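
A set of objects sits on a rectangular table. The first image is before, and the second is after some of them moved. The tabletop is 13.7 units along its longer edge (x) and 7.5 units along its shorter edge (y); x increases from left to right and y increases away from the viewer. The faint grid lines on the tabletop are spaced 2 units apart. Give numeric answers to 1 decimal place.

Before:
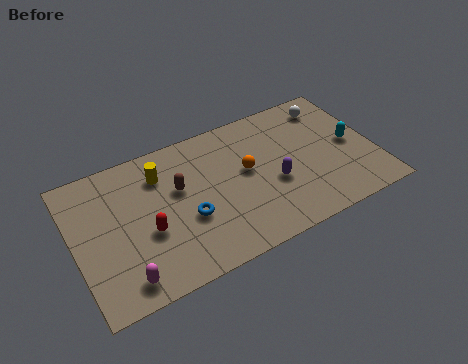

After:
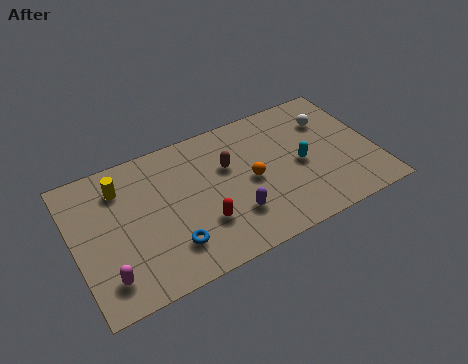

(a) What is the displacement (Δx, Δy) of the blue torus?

(-0.9, -1.1)

The blue torus started near (5.0, 2.9) and ended near (4.1, 1.8).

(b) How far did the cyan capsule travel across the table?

2.4

The cyan capsule moved from about (12.7, 3.7) to (10.3, 3.5), a distance of √(2.4² + 0.2²) ≈ 2.4.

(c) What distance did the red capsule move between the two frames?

2.5

From (3.2, 3.0) to (5.6, 2.3), the red capsule covered √(2.4² + 0.7²) ≈ 2.5 units.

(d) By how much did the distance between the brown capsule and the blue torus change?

+2.5

They were about 1.7 units apart before and 4.2 after — 2.5 units further apart.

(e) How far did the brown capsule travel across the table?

2.3

The brown capsule moved from about (4.8, 4.6) to (7.1, 4.8), a distance of √(2.3² + 0.2²) ≈ 2.3.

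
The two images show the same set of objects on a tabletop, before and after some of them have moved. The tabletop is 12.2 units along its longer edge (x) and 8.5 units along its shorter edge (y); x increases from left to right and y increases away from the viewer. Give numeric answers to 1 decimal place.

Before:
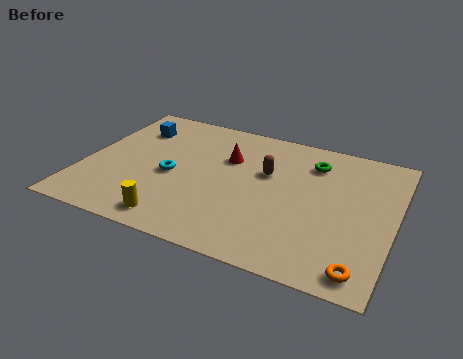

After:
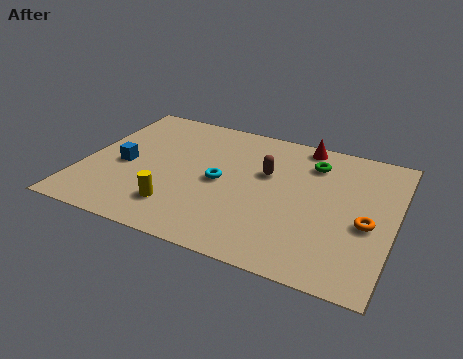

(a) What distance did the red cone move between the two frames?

3.4

From (5.5, 5.7) to (8.3, 7.7), the red cone covered √(2.8² + 2.0²) ≈ 3.4 units.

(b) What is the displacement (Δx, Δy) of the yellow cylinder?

(0.0, 0.8)

From the two frames, the yellow cylinder sits at roughly (4.0, 1.1) before and (4.0, 1.9) after.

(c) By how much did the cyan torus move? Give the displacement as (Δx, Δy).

(1.9, 0.3)

The cyan torus was at about (3.5, 3.8) and moved to about (5.4, 4.1).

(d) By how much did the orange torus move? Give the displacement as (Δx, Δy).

(0.0, 2.6)

From the two frames, the orange torus sits at roughly (11.2, 1.0) before and (11.2, 3.6) after.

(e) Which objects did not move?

the green torus and the brown capsule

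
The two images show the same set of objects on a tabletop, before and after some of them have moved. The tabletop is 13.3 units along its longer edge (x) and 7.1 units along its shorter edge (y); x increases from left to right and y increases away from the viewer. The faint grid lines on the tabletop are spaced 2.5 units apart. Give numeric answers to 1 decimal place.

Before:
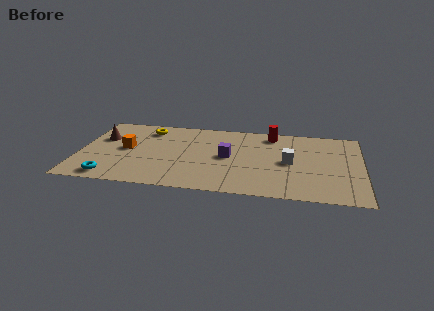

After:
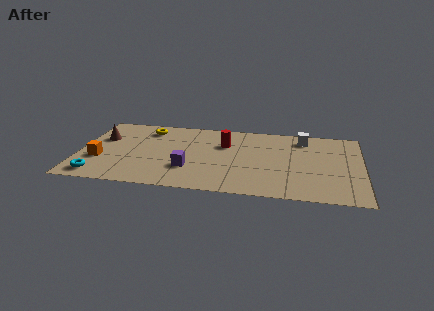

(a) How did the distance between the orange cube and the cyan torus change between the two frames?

-1.4

They were about 2.9 units apart before and 1.5 after — 1.4 units closer together.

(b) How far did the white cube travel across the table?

2.5

The white cube moved from about (9.9, 3.5) to (10.5, 5.9), a distance of √(0.6² + 2.4²) ≈ 2.5.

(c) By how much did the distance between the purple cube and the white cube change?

+3.6

They were about 2.9 units apart before and 6.5 after — 3.6 units further apart.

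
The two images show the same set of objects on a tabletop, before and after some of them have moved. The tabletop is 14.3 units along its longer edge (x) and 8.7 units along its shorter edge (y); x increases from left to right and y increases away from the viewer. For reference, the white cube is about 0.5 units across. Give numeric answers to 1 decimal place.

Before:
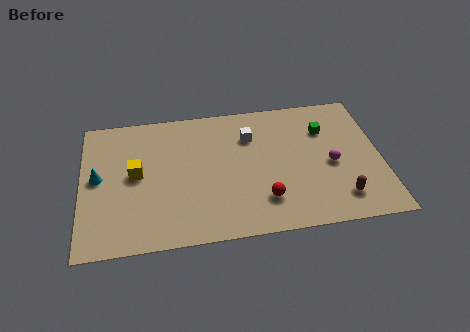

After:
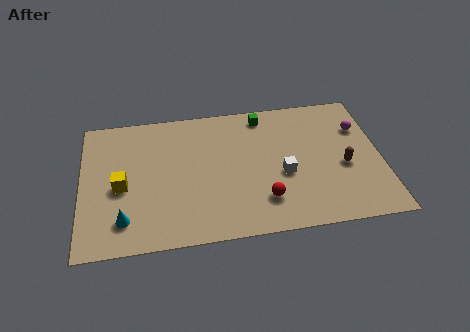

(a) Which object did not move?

the red sphere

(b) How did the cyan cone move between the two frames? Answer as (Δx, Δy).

(1.2, -2.8)

From the two frames, the cyan cone sits at roughly (0.8, 4.6) before and (2.0, 1.8) after.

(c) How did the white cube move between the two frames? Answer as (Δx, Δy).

(1.5, -2.7)

From the two frames, the white cube sits at roughly (8.1, 6.3) before and (9.6, 3.6) after.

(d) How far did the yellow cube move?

1.0

The yellow cube was near (2.6, 4.6) before and (1.9, 3.9) after, so it travelled √(0.7² + 0.7²) ≈ 1.0 units.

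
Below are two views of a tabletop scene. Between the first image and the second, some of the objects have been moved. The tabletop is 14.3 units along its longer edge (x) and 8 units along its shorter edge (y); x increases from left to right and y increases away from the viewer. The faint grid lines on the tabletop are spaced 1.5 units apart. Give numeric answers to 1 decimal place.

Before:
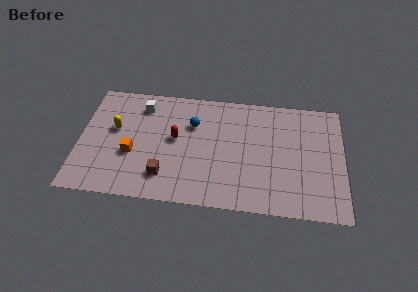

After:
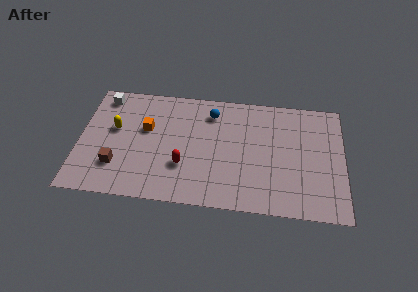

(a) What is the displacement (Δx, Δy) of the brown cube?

(-2.6, 0.4)

From the two frames, the brown cube sits at roughly (4.7, 1.8) before and (2.1, 2.2) after.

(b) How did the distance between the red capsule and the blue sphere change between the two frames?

+2.6

They were about 1.4 units apart before and 4.0 after — 2.6 units further apart.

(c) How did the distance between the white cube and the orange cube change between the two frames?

-0.3

They were about 3.4 units apart before and 3.1 after — 0.3 units closer together.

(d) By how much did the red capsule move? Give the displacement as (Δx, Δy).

(0.5, -1.8)

From the two frames, the red capsule sits at roughly (5.2, 4.4) before and (5.7, 2.6) after.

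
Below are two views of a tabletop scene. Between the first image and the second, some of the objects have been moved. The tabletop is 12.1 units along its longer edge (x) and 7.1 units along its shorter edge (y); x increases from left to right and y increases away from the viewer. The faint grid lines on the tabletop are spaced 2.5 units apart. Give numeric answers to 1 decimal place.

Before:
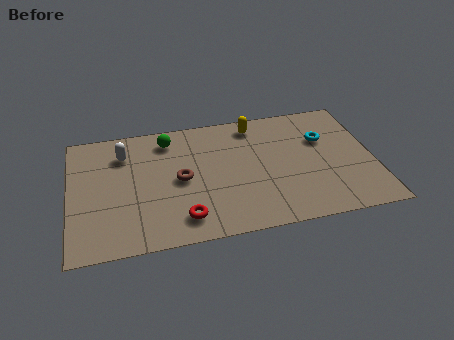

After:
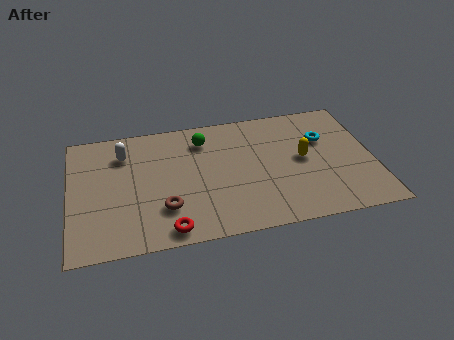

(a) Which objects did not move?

the white capsule and the cyan torus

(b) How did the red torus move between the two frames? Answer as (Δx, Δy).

(-0.6, -0.5)

From the two frames, the red torus sits at roughly (4.4, 1.3) before and (3.8, 0.8) after.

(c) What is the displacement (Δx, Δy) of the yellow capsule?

(1.8, -2.4)

From the two frames, the yellow capsule sits at roughly (7.5, 6.1) before and (9.3, 3.7) after.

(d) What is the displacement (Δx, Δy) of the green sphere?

(1.4, -0.3)

The green sphere was at about (4.0, 5.9) and moved to about (5.4, 5.6).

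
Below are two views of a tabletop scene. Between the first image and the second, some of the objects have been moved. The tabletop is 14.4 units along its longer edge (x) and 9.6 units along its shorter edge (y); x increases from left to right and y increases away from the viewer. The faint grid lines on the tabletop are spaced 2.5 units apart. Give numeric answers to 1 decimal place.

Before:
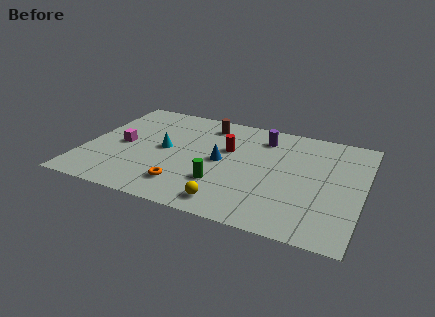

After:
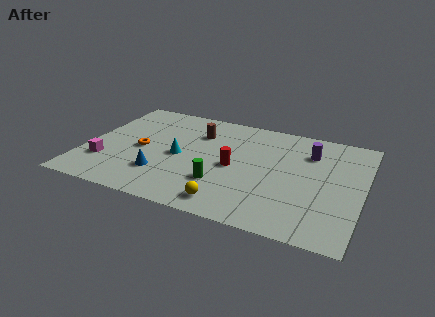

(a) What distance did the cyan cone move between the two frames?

0.9

From (4.1, 4.9) to (4.9, 4.5), the cyan cone covered √(0.8² + 0.4²) ≈ 0.9 units.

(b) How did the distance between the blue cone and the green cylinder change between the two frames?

+1.1

Before: roughly 2.0 units apart; after: 3.1. That's 1.1 units further apart.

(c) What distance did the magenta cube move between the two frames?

2.0

The magenta cube was near (1.9, 4.6) before and (1.2, 2.7) after, so it travelled √(0.7² + 1.9²) ≈ 2.0 units.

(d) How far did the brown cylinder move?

1.1

The brown cylinder was near (6.0, 8.0) before and (5.6, 7.0) after, so it travelled √(0.4² + 1.0²) ≈ 1.1 units.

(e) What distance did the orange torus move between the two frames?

3.6

From (5.5, 2.0) to (2.9, 4.5), the orange torus covered √(2.6² + 2.5²) ≈ 3.6 units.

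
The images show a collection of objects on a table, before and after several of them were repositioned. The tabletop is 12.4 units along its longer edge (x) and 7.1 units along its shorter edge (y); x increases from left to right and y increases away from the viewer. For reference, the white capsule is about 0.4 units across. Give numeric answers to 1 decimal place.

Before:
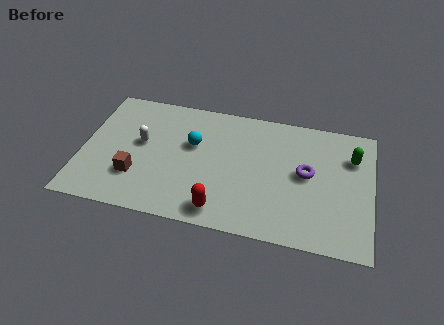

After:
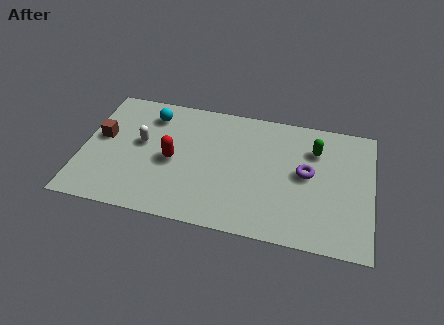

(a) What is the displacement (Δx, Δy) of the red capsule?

(-2.2, 2.3)

From the two frames, the red capsule sits at roughly (6.1, 1.0) before and (3.9, 3.3) after.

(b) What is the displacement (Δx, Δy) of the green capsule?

(-1.6, 0.1)

From the two frames, the green capsule sits at roughly (11.5, 5.1) before and (9.9, 5.2) after.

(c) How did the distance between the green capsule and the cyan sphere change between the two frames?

+0.3

The distance was about 6.8 in the first image and 7.1 in the second, so they moved 0.3 units further apart.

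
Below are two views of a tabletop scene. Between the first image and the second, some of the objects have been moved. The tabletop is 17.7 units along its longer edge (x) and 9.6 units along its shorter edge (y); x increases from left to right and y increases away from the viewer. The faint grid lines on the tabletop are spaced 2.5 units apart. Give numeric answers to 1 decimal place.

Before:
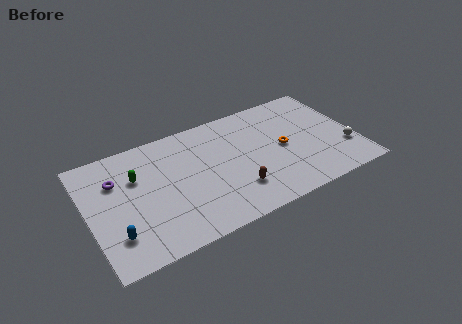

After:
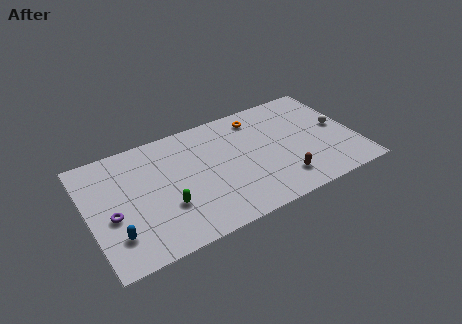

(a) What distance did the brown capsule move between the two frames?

3.0

The brown capsule was near (9.4, 2.5) before and (12.4, 2.0) after, so it travelled √(3.0² + 0.5²) ≈ 3.0 units.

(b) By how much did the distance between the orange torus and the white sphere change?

+1.5

They were about 4.4 units apart before and 5.9 after — 1.5 units further apart.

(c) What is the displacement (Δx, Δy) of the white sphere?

(-0.2, 2.1)

From the two frames, the white sphere sits at roughly (16.9, 2.9) before and (16.7, 5.0) after.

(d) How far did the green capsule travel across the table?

3.6

The green capsule was near (3.3, 6.4) before and (4.9, 3.2) after, so it travelled √(1.6² + 3.2²) ≈ 3.6 units.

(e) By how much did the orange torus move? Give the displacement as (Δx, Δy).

(-1.3, 3.3)

The orange torus was at about (12.9, 4.7) and moved to about (11.6, 8.0).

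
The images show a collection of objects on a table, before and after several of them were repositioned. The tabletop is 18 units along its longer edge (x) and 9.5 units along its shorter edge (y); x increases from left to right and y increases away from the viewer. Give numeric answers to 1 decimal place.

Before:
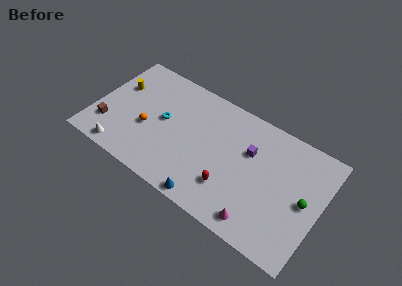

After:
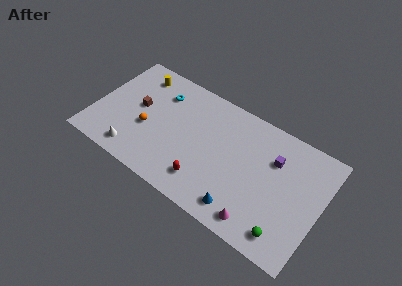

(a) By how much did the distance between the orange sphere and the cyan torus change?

+1.7

They were about 1.7 units apart before and 3.4 after — 1.7 units further apart.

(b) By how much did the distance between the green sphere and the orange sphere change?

-0.8

They were about 12.5 units apart before and 11.7 after — 0.8 units closer together.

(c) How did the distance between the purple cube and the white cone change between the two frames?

+0.8

The distance was about 10.8 in the first image and 11.6 in the second, so they moved 0.8 units further apart.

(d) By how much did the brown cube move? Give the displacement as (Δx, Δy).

(2.0, 2.7)

The brown cube started near (1.3, 2.5) and ended near (3.3, 5.2).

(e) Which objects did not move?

the magenta cone and the orange sphere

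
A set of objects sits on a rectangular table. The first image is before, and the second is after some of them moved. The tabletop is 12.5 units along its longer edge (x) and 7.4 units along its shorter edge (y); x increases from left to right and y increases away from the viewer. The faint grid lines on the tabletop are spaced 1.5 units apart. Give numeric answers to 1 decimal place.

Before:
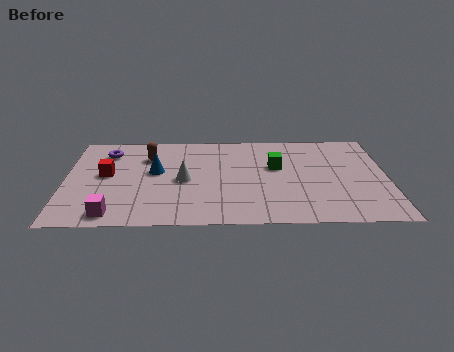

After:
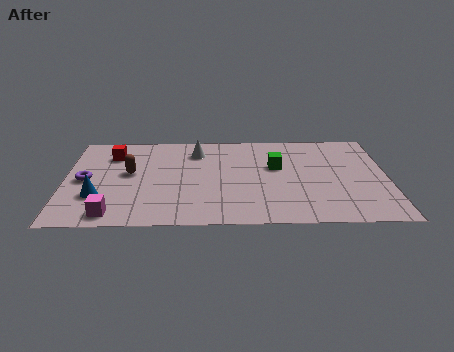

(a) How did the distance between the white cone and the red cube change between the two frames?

+0.3

Before: roughly 3.0 units apart; after: 3.3. That's 0.3 units further apart.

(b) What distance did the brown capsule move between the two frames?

1.5

The brown capsule moved from about (3.2, 5.4) to (2.5, 4.1), a distance of √(0.7² + 1.3²) ≈ 1.5.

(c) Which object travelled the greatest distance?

the blue cone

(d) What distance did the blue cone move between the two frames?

2.9

From (3.5, 4.2) to (1.3, 2.3), the blue cone covered √(2.2² + 1.9²) ≈ 2.9 units.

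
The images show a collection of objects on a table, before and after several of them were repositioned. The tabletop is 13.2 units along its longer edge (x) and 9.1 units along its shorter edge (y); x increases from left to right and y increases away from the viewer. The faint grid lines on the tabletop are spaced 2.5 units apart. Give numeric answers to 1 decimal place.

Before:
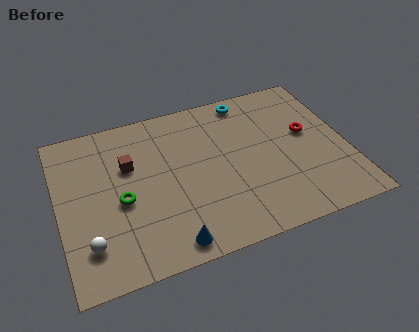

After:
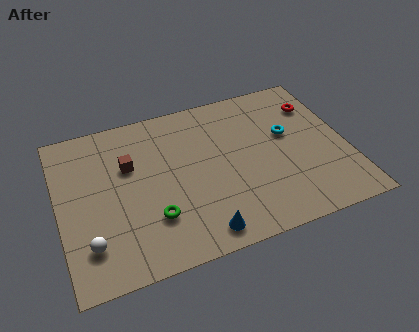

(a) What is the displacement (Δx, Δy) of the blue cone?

(1.4, 0.1)

The blue cone was at about (4.7, 1.0) and moved to about (6.1, 1.1).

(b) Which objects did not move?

the white sphere and the brown cube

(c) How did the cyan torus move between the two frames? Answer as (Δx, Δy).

(1.6, -2.7)

The cyan torus was at about (9.0, 8.1) and moved to about (10.6, 5.4).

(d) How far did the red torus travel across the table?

1.7

The red torus was near (11.5, 5.2) before and (12.1, 6.8) after, so it travelled √(0.6² + 1.6²) ≈ 1.7 units.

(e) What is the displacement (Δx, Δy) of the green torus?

(1.3, -1.4)

The green torus started near (2.8, 4.0) and ended near (4.1, 2.6).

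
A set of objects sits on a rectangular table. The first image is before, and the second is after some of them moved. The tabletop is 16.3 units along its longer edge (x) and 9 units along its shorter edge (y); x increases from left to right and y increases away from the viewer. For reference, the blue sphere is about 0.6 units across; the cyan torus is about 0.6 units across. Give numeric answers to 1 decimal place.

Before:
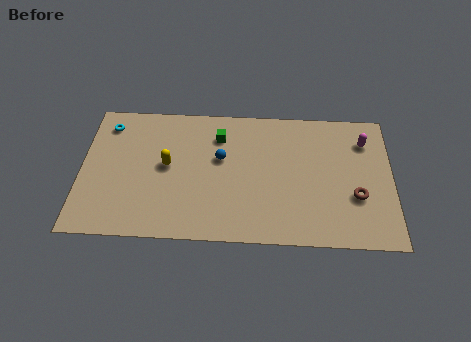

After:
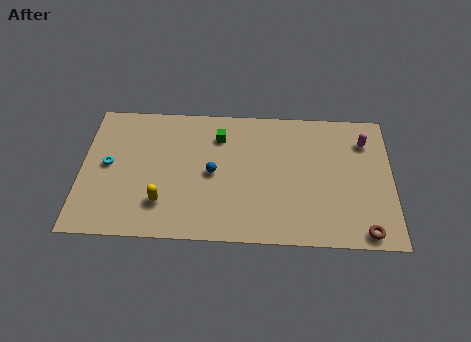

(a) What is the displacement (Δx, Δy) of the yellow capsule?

(-0.2, -2.5)

The yellow capsule was at about (4.5, 4.8) and moved to about (4.3, 2.3).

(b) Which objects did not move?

the magenta capsule and the green cube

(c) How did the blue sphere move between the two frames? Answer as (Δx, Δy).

(-0.4, -1.0)

From the two frames, the blue sphere sits at roughly (7.3, 5.4) before and (6.9, 4.4) after.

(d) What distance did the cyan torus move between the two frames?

2.7

From (1.3, 7.4) to (1.4, 4.7), the cyan torus covered √(0.1² + 2.7²) ≈ 2.7 units.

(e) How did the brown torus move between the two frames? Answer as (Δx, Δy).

(0.4, -2.3)

From the two frames, the brown torus sits at roughly (14.4, 3.2) before and (14.8, 0.9) after.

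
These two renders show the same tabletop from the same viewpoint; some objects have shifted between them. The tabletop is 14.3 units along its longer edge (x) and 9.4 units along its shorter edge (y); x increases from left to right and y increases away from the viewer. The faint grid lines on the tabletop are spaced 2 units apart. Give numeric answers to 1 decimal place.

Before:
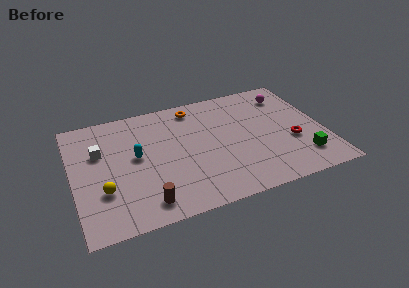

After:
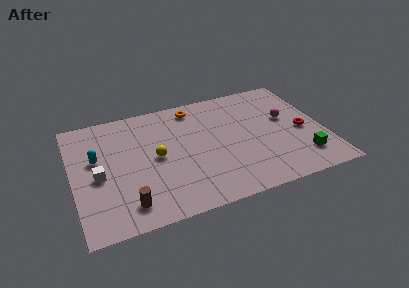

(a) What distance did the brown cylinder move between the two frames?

1.0

The brown cylinder moved from about (3.8, 1.4) to (2.8, 1.6), a distance of √(1.0² + 0.2²) ≈ 1.0.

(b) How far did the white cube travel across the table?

1.9

The white cube moved from about (1.6, 6.1) to (1.4, 4.2), a distance of √(0.2² + 1.9²) ≈ 1.9.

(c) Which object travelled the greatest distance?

the yellow sphere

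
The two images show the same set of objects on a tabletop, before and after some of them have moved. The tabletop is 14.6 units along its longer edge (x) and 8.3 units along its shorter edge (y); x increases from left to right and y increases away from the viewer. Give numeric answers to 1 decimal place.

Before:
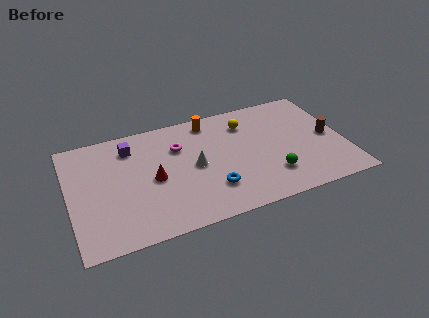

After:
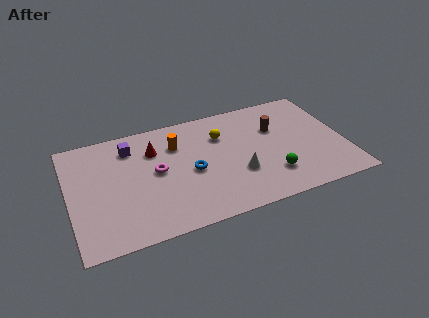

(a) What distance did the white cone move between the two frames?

2.6

The white cone was near (6.6, 4.1) before and (8.8, 2.8) after, so it travelled √(2.2² + 1.3²) ≈ 2.6 units.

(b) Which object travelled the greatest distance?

the brown cylinder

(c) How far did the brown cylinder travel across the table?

3.1

The brown cylinder moved from about (13.8, 4.0) to (11.1, 5.5), a distance of √(2.7² + 1.5²) ≈ 3.1.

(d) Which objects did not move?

the green sphere and the purple cube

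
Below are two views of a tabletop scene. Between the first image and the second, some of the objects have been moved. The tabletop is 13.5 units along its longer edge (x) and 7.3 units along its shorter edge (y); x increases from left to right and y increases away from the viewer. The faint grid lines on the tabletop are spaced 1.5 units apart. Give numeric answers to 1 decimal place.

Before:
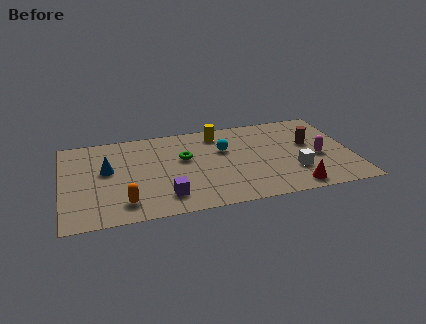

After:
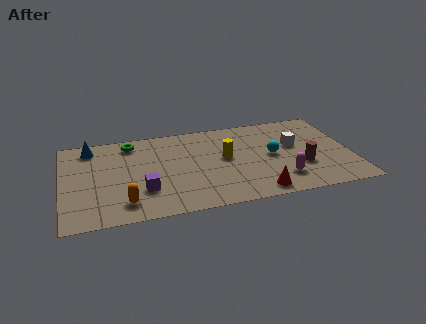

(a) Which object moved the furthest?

the green torus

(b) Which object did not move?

the orange capsule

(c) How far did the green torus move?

3.0

From (5.7, 4.4) to (3.3, 6.2), the green torus covered √(2.4² + 1.8²) ≈ 3.0 units.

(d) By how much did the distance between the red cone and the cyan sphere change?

-1.9

Before: roughly 4.8 units apart; after: 2.9. That's 1.9 units closer together.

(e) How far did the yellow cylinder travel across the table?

2.1

The yellow cylinder was near (7.4, 6.1) before and (7.6, 4.0) after, so it travelled √(0.2² + 2.1²) ≈ 2.1 units.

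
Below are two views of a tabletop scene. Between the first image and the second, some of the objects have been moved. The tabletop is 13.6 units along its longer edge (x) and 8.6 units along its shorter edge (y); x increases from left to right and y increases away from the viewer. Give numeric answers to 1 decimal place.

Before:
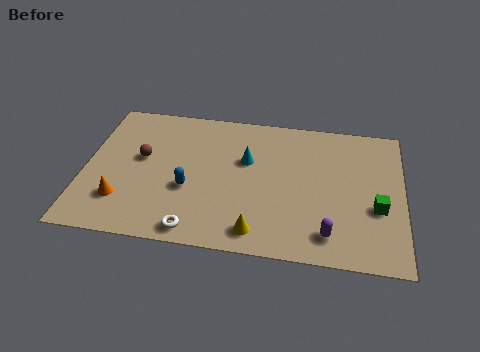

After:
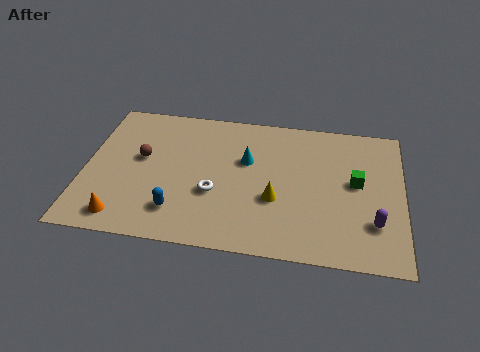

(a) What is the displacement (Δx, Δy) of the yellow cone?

(0.7, 2.0)

The yellow cone started near (7.5, 1.2) and ended near (8.2, 3.2).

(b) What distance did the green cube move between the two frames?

1.7

From (12.5, 3.3) to (11.6, 4.7), the green cube covered √(0.9² + 1.4²) ≈ 1.7 units.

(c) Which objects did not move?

the cyan cone and the brown sphere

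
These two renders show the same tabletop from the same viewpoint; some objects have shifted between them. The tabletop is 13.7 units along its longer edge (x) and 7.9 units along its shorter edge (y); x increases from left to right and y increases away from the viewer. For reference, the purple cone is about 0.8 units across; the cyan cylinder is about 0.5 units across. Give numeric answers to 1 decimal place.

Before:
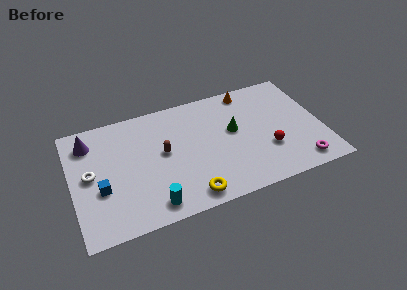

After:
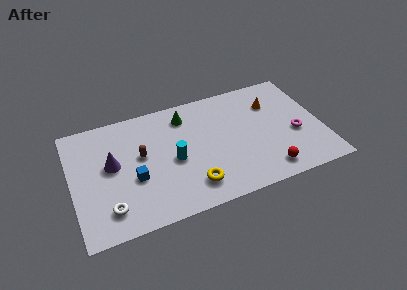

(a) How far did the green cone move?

3.1

The green cone was near (8.9, 4.5) before and (6.4, 6.4) after, so it travelled √(2.5² + 1.9²) ≈ 3.1 units.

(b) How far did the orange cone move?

1.8

The orange cone moved from about (10.0, 7.0) to (11.2, 5.7), a distance of √(1.2² + 1.3²) ≈ 1.8.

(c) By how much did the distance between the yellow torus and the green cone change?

+0.3

They were about 4.5 units apart before and 4.8 after — 0.3 units further apart.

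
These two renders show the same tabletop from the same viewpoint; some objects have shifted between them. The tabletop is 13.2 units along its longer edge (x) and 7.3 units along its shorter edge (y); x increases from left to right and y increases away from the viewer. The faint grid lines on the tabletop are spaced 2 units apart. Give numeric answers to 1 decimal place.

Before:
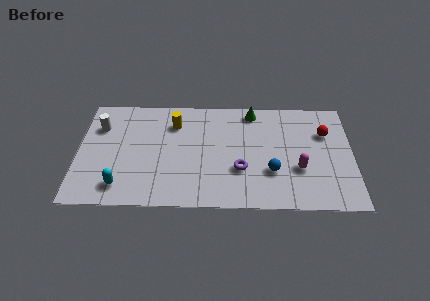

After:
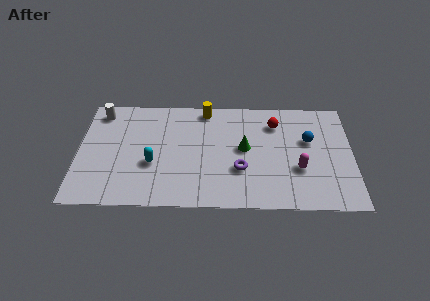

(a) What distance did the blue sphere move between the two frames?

2.8

From (9.3, 2.4) to (11.1, 4.5), the blue sphere covered √(1.8² + 2.1²) ≈ 2.8 units.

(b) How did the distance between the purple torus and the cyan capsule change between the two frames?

-1.6

The distance was about 5.8 in the first image and 4.2 in the second, so they moved 1.6 units closer together.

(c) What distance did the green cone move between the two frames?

2.5

The green cone moved from about (8.4, 6.4) to (8.0, 3.9), a distance of √(0.4² + 2.5²) ≈ 2.5.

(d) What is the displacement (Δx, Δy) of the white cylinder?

(0.0, 1.0)

The white cylinder was at about (1.0, 5.2) and moved to about (1.0, 6.2).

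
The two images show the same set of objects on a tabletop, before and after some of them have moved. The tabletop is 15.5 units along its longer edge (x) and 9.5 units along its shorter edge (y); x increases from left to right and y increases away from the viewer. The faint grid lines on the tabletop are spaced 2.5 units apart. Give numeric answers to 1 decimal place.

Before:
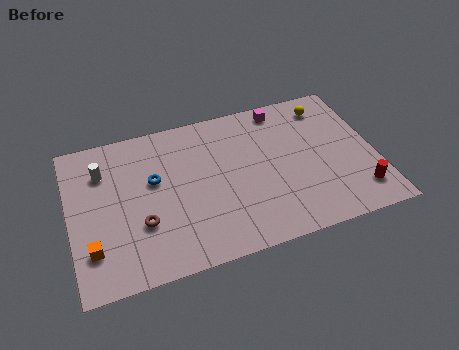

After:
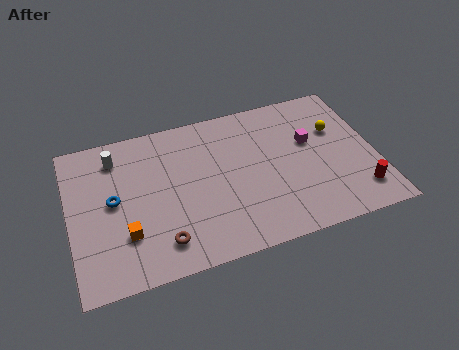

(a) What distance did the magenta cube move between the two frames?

2.9

The magenta cube was near (11.1, 8.4) before and (12.3, 5.8) after, so it travelled √(1.2² + 2.6²) ≈ 2.9 units.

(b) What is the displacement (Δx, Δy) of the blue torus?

(-2.1, -0.7)

From the two frames, the blue torus sits at roughly (4.3, 5.7) before and (2.2, 5.0) after.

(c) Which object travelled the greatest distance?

the magenta cube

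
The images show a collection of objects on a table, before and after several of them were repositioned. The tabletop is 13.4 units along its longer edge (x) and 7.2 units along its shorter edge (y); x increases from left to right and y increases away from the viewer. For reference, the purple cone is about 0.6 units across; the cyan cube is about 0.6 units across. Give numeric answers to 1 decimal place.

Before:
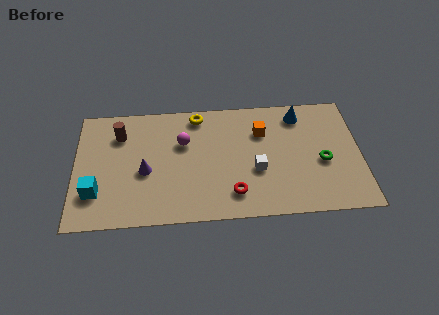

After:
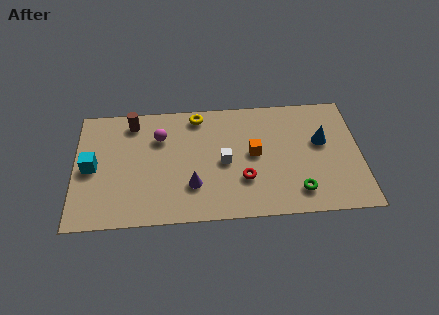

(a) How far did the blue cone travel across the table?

2.0

The blue cone was near (10.6, 6.0) before and (11.6, 4.3) after, so it travelled √(1.0² + 1.7²) ≈ 2.0 units.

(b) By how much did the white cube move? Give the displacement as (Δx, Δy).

(-1.5, 0.6)

From the two frames, the white cube sits at roughly (8.5, 2.8) before and (7.0, 3.4) after.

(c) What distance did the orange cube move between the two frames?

1.4

From (8.8, 5.1) to (8.4, 3.8), the orange cube covered √(0.4² + 1.3²) ≈ 1.4 units.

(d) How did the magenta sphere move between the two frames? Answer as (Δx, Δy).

(-1.1, 0.4)

From the two frames, the magenta sphere sits at roughly (5.1, 4.7) before and (4.0, 5.1) after.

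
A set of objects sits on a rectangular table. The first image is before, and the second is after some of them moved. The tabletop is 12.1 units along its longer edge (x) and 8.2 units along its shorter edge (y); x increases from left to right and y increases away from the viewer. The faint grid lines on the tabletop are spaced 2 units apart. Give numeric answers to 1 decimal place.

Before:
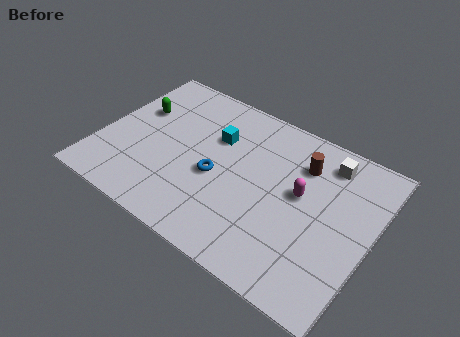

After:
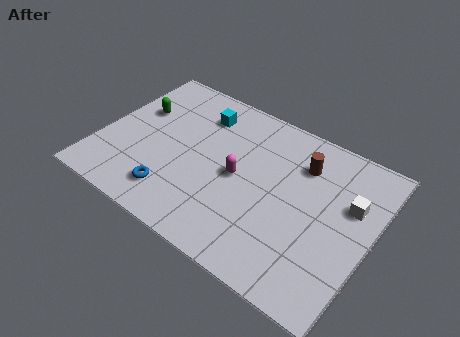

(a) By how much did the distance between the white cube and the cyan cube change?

+2.1

The distance was about 5.0 in the first image and 7.1 in the second, so they moved 2.1 units further apart.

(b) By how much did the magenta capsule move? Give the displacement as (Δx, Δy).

(-2.7, -0.6)

From the two frames, the magenta capsule sits at roughly (8.9, 4.6) before and (6.2, 4.0) after.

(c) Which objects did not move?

the brown cylinder and the green capsule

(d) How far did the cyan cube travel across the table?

1.3

The cyan cube moved from about (4.9, 5.5) to (4.0, 6.4), a distance of √(0.9² + 0.9²) ≈ 1.3.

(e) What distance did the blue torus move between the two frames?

2.5

From (5.3, 3.5) to (3.7, 1.6), the blue torus covered √(1.6² + 1.9²) ≈ 2.5 units.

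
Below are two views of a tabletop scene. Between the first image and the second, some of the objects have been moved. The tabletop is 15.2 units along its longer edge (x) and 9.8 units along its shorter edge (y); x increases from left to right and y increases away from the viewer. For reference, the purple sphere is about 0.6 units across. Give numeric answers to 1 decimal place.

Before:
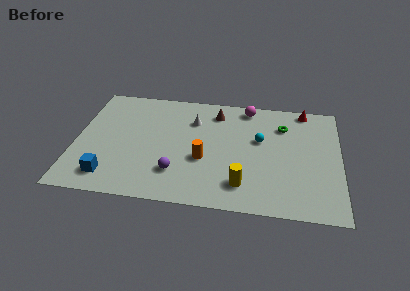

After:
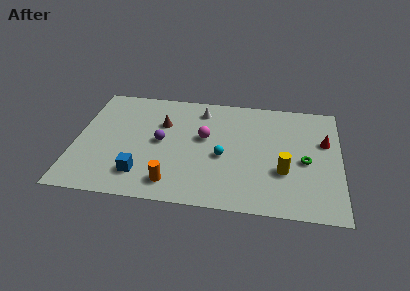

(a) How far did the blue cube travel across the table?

1.8

The blue cube moved from about (2.1, 1.7) to (3.9, 2.1), a distance of √(1.8² + 0.4²) ≈ 1.8.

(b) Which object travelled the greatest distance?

the magenta sphere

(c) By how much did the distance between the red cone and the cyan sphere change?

+2.2

Before: roughly 3.9 units apart; after: 6.1. That's 2.2 units further apart.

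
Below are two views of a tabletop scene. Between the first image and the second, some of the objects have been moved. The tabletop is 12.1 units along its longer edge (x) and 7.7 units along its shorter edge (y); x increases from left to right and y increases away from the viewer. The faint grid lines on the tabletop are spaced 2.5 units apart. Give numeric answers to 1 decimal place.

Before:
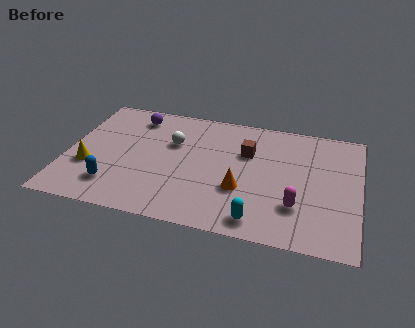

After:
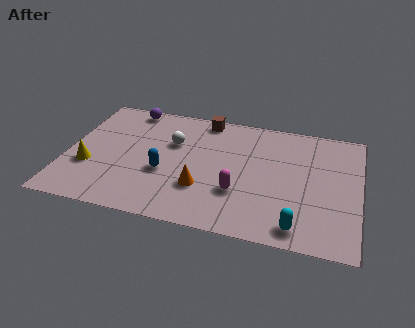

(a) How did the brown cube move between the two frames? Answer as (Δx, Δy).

(-1.9, 1.8)

The brown cube started near (7.4, 5.1) and ended near (5.5, 6.9).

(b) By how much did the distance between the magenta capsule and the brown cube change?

+1.1

They were about 3.6 units apart before and 4.7 after — 1.1 units further apart.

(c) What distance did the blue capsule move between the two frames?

2.4

The blue capsule was near (2.1, 1.7) before and (4.1, 3.0) after, so it travelled √(2.0² + 1.3²) ≈ 2.4 units.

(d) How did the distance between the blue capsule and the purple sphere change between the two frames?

-0.4

Before: roughly 4.7 units apart; after: 4.3. That's 0.4 units closer together.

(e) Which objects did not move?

the yellow cone and the white sphere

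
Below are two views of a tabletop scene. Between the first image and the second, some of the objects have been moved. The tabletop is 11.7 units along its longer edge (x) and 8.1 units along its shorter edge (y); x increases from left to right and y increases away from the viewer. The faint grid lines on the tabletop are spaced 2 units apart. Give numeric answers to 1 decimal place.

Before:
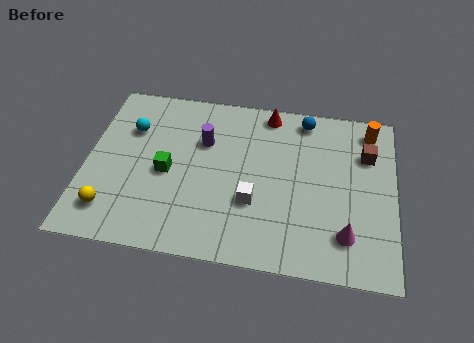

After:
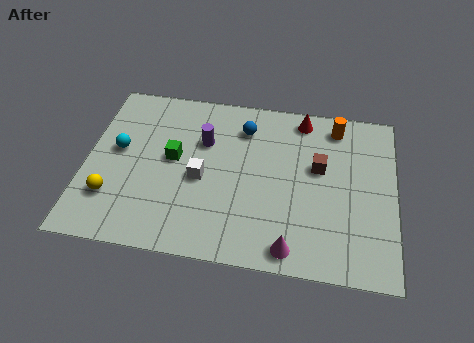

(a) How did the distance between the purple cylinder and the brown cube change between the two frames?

-1.8

The distance was about 6.2 in the first image and 4.4 in the second, so they moved 1.8 units closer together.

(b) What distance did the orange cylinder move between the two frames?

1.3

From (10.7, 6.9) to (9.4, 6.9), the orange cylinder covered √(1.3² + 0.0²) ≈ 1.3 units.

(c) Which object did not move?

the purple cylinder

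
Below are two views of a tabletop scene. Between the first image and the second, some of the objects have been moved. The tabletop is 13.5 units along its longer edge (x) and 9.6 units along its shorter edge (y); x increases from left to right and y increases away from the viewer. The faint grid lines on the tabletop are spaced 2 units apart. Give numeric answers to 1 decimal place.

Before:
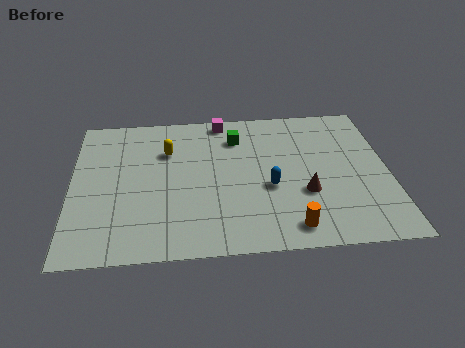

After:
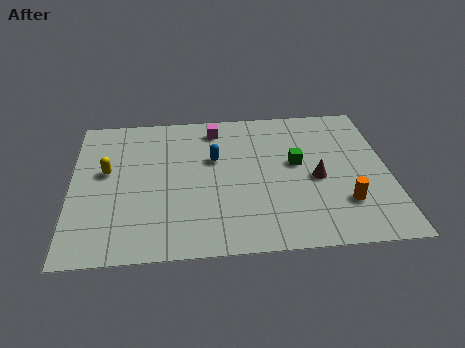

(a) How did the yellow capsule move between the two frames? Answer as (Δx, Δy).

(-2.6, -1.2)

The yellow capsule started near (4.1, 6.7) and ended near (1.5, 5.5).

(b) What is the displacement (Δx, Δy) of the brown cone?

(0.5, 0.9)

The brown cone was at about (9.9, 3.4) and moved to about (10.4, 4.3).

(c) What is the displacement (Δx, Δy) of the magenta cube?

(-0.3, -0.6)

From the two frames, the magenta cube sits at roughly (6.5, 8.7) before and (6.2, 8.1) after.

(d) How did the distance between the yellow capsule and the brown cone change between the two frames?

+2.3

They were about 6.7 units apart before and 9.0 after — 2.3 units further apart.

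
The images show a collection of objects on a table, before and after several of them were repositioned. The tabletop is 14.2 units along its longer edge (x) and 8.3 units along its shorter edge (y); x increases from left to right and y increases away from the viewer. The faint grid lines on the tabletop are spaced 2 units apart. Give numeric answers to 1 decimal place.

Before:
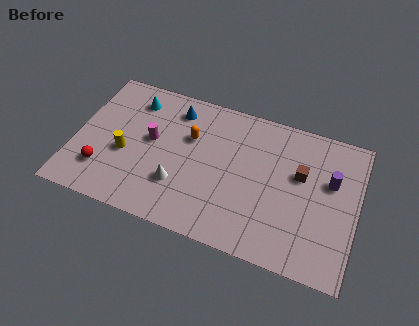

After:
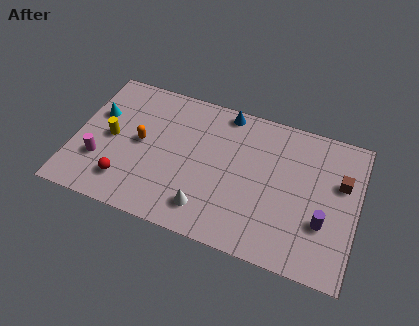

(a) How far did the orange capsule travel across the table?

2.6

From (5.7, 5.4) to (3.3, 4.3), the orange capsule covered √(2.4² + 1.1²) ≈ 2.6 units.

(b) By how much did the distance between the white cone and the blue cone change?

+1.6

Before: roughly 4.3 units apart; after: 5.9. That's 1.6 units further apart.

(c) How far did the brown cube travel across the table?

2.0

From (11.3, 5.1) to (13.3, 5.3), the brown cube covered √(2.0² + 0.2²) ≈ 2.0 units.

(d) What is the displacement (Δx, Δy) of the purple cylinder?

(-0.2, -2.4)

The purple cylinder started near (12.8, 5.2) and ended near (12.6, 2.8).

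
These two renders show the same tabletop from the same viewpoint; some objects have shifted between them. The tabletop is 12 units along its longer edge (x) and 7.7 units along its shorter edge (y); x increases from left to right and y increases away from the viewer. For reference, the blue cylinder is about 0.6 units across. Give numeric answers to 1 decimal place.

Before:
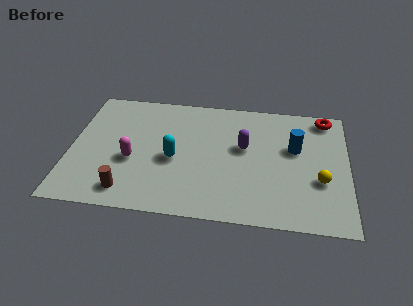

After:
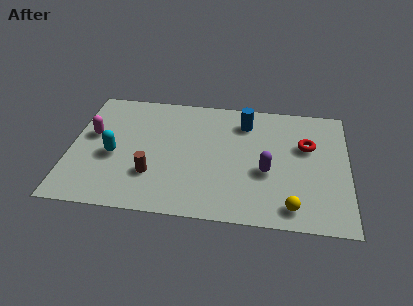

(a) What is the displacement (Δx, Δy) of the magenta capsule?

(-1.8, 1.4)

The magenta capsule was at about (2.7, 3.1) and moved to about (0.9, 4.5).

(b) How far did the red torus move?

2.1

From (11.0, 6.8) to (10.2, 4.9), the red torus covered √(0.8² + 1.9²) ≈ 2.1 units.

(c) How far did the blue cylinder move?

2.6

The blue cylinder was near (9.7, 4.7) before and (7.5, 6.1) after, so it travelled √(2.2² + 1.4²) ≈ 2.6 units.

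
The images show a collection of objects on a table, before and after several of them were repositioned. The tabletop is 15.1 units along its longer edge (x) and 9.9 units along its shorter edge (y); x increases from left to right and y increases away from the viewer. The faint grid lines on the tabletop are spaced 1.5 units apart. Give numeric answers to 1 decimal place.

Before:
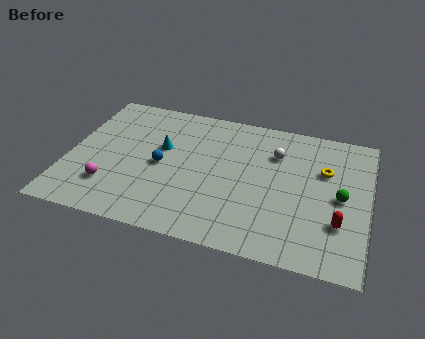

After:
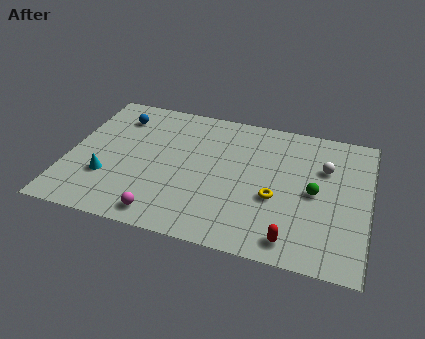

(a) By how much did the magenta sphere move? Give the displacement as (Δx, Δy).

(2.8, -1.3)

The magenta sphere was at about (2.3, 2.5) and moved to about (5.1, 1.2).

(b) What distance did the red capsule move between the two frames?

2.8

From (13.7, 3.0) to (11.5, 1.3), the red capsule covered √(2.2² + 1.7²) ≈ 2.8 units.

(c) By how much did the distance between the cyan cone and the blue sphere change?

+3.4

Before: roughly 1.3 units apart; after: 4.7. That's 3.4 units further apart.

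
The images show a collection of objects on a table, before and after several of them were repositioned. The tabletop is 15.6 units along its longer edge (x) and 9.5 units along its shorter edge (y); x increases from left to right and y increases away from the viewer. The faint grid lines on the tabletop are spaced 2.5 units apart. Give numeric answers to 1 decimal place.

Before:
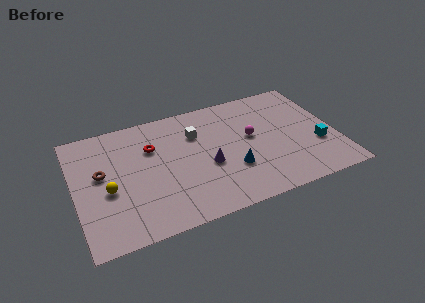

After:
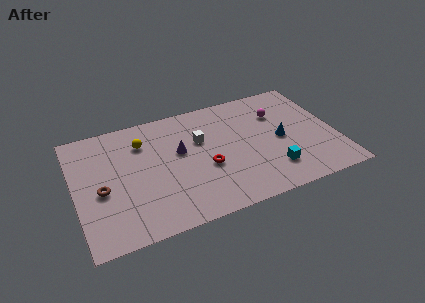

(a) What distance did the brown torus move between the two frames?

1.3

The brown torus was near (1.6, 5.4) before and (1.5, 4.1) after, so it travelled √(0.1² + 1.3²) ≈ 1.3 units.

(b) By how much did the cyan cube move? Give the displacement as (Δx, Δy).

(-2.9, -1.1)

From the two frames, the cyan cube sits at roughly (14.4, 3.3) before and (11.5, 2.2) after.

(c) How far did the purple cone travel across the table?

2.3

From (7.8, 3.9) to (6.3, 5.6), the purple cone covered √(1.5² + 1.7²) ≈ 2.3 units.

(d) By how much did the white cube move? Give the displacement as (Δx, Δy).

(0.2, -0.6)

The white cube was at about (7.4, 6.7) and moved to about (7.6, 6.1).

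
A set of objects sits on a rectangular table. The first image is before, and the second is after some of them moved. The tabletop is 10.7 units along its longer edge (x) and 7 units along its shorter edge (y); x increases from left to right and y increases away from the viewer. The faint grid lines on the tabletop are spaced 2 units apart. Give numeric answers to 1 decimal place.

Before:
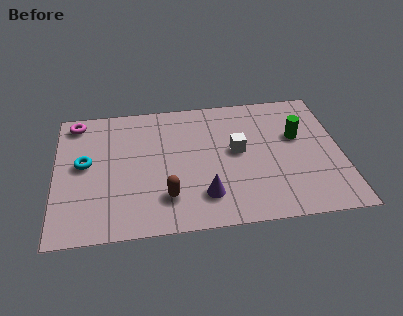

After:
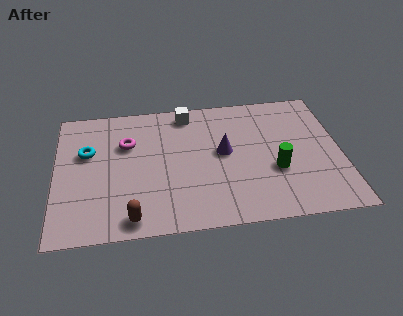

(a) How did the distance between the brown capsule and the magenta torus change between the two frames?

-1.6

The distance was about 5.5 in the first image and 3.9 in the second, so they moved 1.6 units closer together.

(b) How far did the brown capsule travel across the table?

1.6

From (4.1, 1.7) to (2.8, 0.8), the brown capsule covered √(1.3² + 0.9²) ≈ 1.6 units.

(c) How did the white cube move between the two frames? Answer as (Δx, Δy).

(-1.8, 2.3)

From the two frames, the white cube sits at roughly (6.8, 3.8) before and (5.0, 6.1) after.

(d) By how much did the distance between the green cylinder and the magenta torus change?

-2.6

They were about 8.5 units apart before and 5.9 after — 2.6 units closer together.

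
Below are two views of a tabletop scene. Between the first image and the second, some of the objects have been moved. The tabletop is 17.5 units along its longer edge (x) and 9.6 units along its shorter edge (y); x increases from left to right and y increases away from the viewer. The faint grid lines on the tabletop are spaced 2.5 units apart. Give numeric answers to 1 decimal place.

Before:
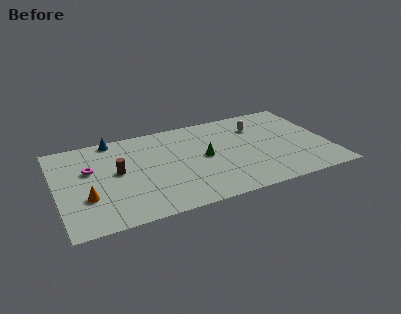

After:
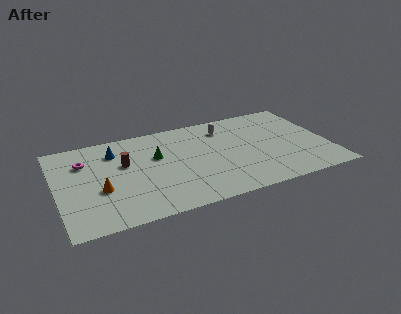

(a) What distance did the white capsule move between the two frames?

2.2

From (13.2, 7.1) to (11.1, 7.6), the white capsule covered √(2.1² + 0.5²) ≈ 2.2 units.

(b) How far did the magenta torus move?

0.9

The magenta torus was near (2.2, 6.0) before and (1.9, 6.9) after, so it travelled √(0.3² + 0.9²) ≈ 0.9 units.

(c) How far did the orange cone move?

1.0

From (1.8, 3.2) to (2.7, 3.7), the orange cone covered √(0.9² + 0.5²) ≈ 1.0 units.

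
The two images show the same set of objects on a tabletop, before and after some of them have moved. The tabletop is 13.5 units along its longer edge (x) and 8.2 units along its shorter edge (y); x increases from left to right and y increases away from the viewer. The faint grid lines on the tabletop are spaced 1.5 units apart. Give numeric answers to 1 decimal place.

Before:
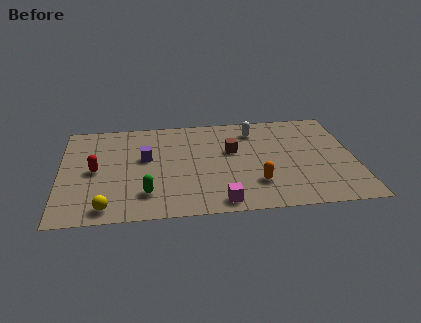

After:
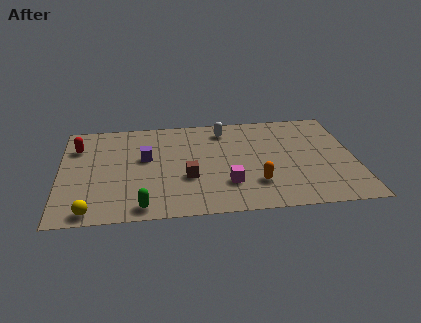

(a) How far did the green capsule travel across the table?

1.0

From (3.9, 1.9) to (3.7, 0.9), the green capsule covered √(0.2² + 1.0²) ≈ 1.0 units.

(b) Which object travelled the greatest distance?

the brown cube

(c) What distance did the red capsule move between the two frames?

2.2

The red capsule moved from about (1.6, 4.0) to (0.8, 6.0), a distance of √(0.8² + 2.0²) ≈ 2.2.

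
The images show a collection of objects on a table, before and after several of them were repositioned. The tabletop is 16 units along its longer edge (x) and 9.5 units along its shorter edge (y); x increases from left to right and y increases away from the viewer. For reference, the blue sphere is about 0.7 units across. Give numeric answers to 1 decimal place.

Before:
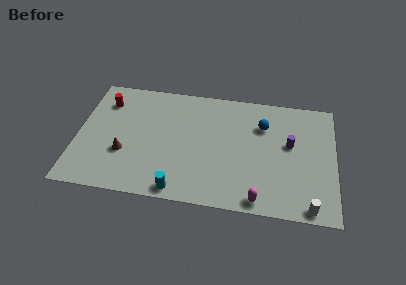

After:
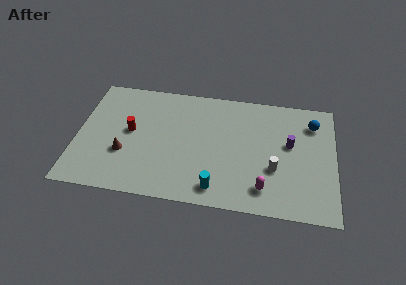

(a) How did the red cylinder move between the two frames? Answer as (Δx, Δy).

(1.7, -2.2)

From the two frames, the red cylinder sits at roughly (1.6, 7.3) before and (3.3, 5.1) after.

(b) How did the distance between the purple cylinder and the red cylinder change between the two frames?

-1.8

The distance was about 11.7 in the first image and 9.9 in the second, so they moved 1.8 units closer together.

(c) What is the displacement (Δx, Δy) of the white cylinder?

(-2.2, 2.6)

The white cylinder was at about (14.5, 0.8) and moved to about (12.3, 3.4).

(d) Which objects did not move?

the brown cone and the purple cylinder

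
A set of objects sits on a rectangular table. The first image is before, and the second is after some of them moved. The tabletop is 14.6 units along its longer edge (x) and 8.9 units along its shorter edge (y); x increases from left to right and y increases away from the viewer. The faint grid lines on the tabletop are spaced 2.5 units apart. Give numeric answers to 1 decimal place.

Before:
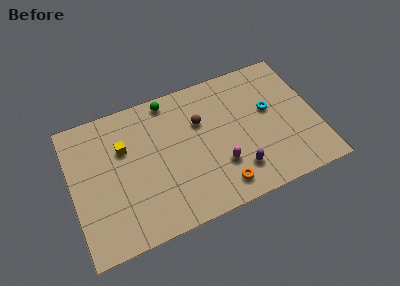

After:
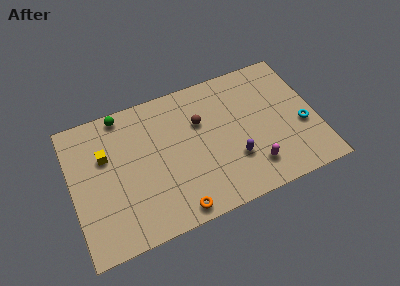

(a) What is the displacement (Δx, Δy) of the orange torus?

(-2.7, -0.5)

The orange torus was at about (8.5, 1.4) and moved to about (5.8, 0.9).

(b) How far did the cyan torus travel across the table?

2.5

The cyan torus was near (11.9, 5.2) before and (13.7, 3.5) after, so it travelled √(1.8² + 1.7²) ≈ 2.5 units.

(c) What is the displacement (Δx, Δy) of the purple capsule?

(-0.1, 0.8)

From the two frames, the purple capsule sits at roughly (9.6, 2.0) before and (9.5, 2.8) after.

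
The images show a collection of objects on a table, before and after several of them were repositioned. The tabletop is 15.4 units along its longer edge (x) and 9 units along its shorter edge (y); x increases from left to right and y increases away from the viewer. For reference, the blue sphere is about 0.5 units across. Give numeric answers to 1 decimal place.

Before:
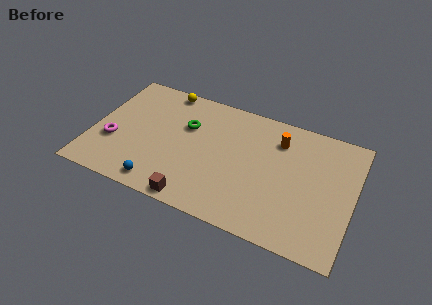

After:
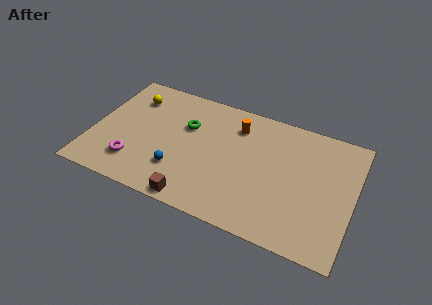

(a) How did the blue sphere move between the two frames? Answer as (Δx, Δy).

(0.9, 1.4)

The blue sphere started near (4.4, 1.1) and ended near (5.3, 2.5).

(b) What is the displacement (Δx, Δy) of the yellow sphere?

(-1.8, -1.3)

The yellow sphere was at about (3.8, 8.2) and moved to about (2.0, 6.9).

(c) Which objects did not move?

the brown cube and the green torus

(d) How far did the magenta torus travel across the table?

1.8

The magenta torus was near (1.3, 3.2) before and (2.7, 2.1) after, so it travelled √(1.4² + 1.1²) ≈ 1.8 units.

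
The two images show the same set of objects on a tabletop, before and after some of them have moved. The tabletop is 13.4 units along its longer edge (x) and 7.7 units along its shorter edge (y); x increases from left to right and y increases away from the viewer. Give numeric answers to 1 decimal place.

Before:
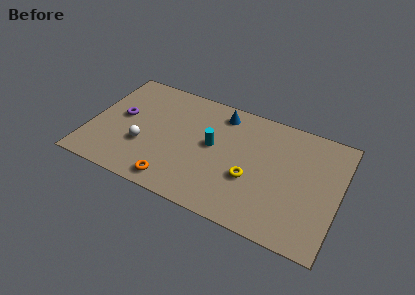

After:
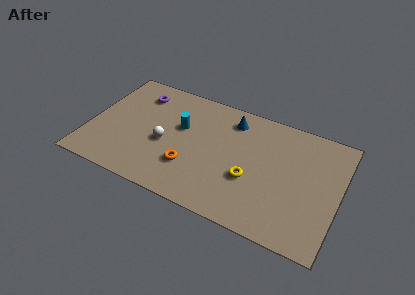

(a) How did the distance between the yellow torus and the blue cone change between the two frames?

-0.4

The distance was about 4.1 in the first image and 3.7 in the second, so they moved 0.4 units closer together.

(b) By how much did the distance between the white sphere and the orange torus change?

-0.7

They were about 2.5 units apart before and 1.8 after — 0.7 units closer together.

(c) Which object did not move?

the yellow torus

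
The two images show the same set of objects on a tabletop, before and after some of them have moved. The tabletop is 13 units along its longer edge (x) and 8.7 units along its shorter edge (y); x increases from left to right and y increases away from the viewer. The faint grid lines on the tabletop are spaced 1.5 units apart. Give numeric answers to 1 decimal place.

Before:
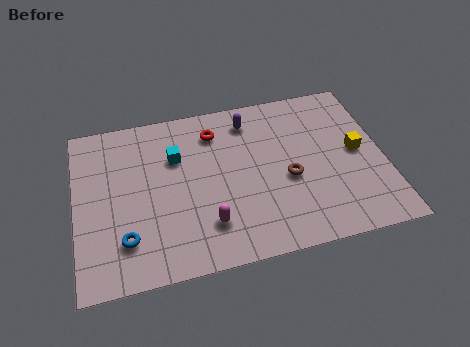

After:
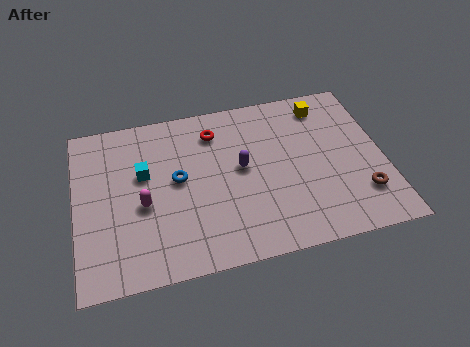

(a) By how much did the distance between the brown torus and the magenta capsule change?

+5.4

The distance was about 3.8 in the first image and 9.2 in the second, so they moved 5.4 units further apart.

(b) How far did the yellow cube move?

3.0

The yellow cube was near (11.9, 4.5) before and (10.7, 7.3) after, so it travelled √(1.2² + 2.8²) ≈ 3.0 units.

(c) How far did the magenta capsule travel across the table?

3.1

The magenta capsule moved from about (5.4, 2.1) to (2.8, 3.7), a distance of √(2.6² + 1.6²) ≈ 3.1.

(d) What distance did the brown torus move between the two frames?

3.4

From (8.9, 3.7) to (11.9, 2.2), the brown torus covered √(3.0² + 1.5²) ≈ 3.4 units.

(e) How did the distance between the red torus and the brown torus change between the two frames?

+3.2

They were about 4.3 units apart before and 7.5 after — 3.2 units further apart.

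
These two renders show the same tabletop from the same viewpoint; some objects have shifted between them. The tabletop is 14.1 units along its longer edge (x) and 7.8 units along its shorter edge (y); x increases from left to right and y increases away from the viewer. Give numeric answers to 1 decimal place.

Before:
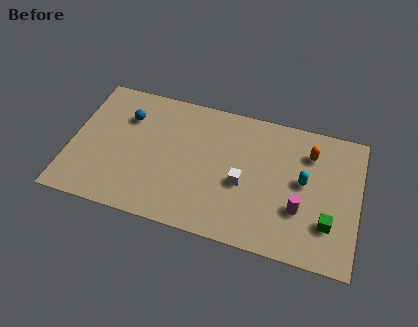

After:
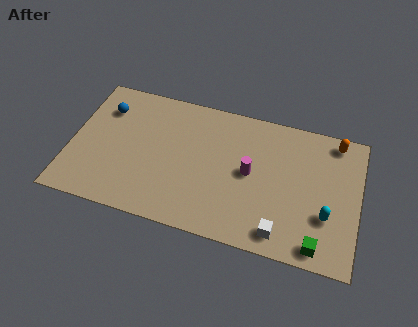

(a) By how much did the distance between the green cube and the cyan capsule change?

-0.7

The distance was about 2.4 in the first image and 1.7 in the second, so they moved 0.7 units closer together.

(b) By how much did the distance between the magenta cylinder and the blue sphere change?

-1.7

Before: roughly 9.2 units apart; after: 7.5. That's 1.7 units closer together.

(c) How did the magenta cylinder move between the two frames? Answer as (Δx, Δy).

(-2.5, 1.4)

The magenta cylinder started near (11.3, 2.6) and ended near (8.8, 4.0).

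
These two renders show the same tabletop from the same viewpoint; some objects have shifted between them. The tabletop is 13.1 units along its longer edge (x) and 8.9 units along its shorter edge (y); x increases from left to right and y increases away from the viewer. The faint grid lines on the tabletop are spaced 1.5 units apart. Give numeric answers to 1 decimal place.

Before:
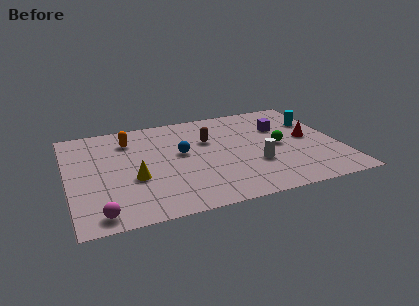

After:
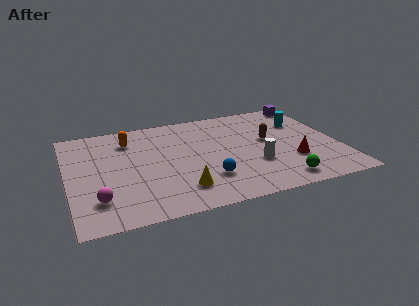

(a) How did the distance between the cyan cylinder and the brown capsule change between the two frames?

-3.1

They were about 5.3 units apart before and 2.2 after — 3.1 units closer together.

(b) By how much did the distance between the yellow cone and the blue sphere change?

-1.5

The distance was about 2.9 in the first image and 1.4 in the second, so they moved 1.5 units closer together.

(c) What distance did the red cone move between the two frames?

2.1

The red cone was near (11.7, 4.6) before and (10.7, 2.8) after, so it travelled √(1.0² + 1.8²) ≈ 2.1 units.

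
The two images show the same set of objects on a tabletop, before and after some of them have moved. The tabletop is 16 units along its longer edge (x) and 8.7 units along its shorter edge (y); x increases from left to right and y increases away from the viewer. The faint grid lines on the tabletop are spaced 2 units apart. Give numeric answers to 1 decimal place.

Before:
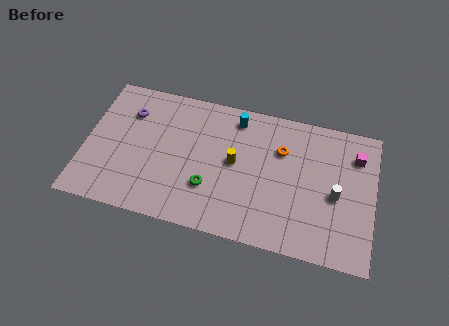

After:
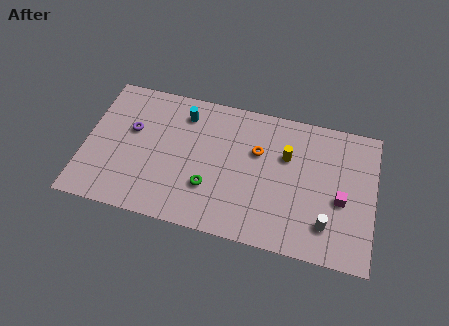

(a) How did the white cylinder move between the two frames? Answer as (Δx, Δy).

(-0.4, -1.9)

The white cylinder started near (13.9, 3.9) and ended near (13.5, 2.0).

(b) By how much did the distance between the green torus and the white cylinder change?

-0.5

They were about 7.0 units apart before and 6.5 after — 0.5 units closer together.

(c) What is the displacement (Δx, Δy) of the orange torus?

(-1.3, -0.4)

The orange torus was at about (10.8, 6.0) and moved to about (9.5, 5.6).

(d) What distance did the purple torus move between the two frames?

1.1

The purple torus was near (2.3, 6.4) before and (2.5, 5.3) after, so it travelled √(0.2² + 1.1²) ≈ 1.1 units.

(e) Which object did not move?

the green torus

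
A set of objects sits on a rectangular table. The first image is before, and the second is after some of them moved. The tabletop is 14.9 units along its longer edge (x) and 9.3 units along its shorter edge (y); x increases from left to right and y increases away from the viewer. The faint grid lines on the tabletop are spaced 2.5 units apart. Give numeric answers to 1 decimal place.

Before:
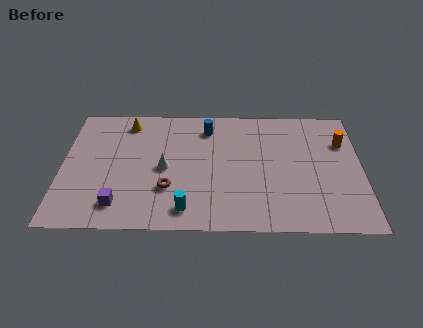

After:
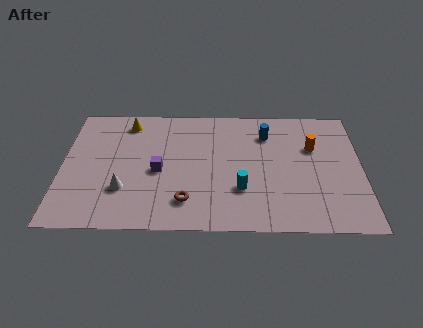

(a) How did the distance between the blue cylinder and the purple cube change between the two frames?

-1.1

They were about 7.2 units apart before and 6.1 after — 1.1 units closer together.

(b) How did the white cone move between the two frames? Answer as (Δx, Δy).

(-2.0, -1.6)

The white cone was at about (5.1, 4.4) and moved to about (3.1, 2.8).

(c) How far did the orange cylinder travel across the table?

1.6

The orange cylinder was near (14.0, 6.5) before and (12.5, 6.1) after, so it travelled √(1.5² + 0.4²) ≈ 1.6 units.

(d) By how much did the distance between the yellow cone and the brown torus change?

+1.2

They were about 5.4 units apart before and 6.6 after — 1.2 units further apart.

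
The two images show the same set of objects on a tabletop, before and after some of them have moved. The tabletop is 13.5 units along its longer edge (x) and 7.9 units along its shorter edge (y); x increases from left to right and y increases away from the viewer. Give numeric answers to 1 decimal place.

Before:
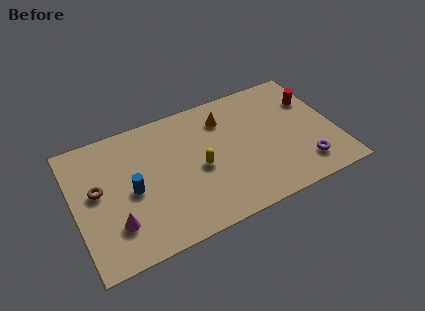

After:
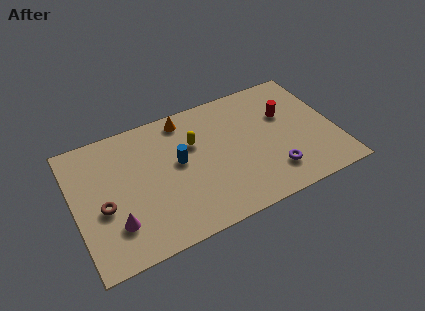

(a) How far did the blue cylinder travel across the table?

2.6

The blue cylinder was near (2.9, 3.7) before and (5.4, 4.4) after, so it travelled √(2.5² + 0.7²) ≈ 2.6 units.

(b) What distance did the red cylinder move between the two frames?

1.6

The red cylinder moved from about (12.6, 5.5) to (11.1, 5.1), a distance of √(1.5² + 0.4²) ≈ 1.6.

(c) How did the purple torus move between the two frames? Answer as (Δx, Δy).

(-1.6, 0.2)

The purple torus started near (11.6, 1.6) and ended near (10.0, 1.8).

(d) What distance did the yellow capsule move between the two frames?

1.6

The yellow capsule was near (6.4, 3.6) before and (6.3, 5.2) after, so it travelled √(0.1² + 1.6²) ≈ 1.6 units.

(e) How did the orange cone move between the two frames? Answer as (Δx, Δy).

(-2.0, 0.8)

The orange cone started near (8.0, 6.1) and ended near (6.0, 6.9).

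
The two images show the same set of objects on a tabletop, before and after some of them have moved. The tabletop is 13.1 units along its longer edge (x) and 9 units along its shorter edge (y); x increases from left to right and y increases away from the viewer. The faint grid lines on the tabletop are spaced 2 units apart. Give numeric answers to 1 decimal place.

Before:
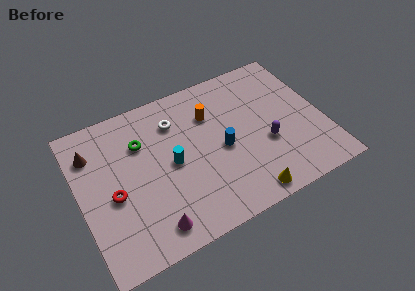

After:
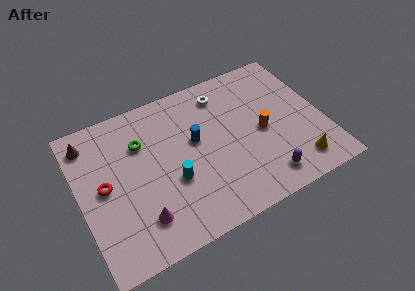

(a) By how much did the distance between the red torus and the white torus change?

+2.7

The distance was about 4.7 in the first image and 7.4 in the second, so they moved 2.7 units further apart.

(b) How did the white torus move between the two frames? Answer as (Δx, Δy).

(2.7, 0.6)

The white torus started near (5.4, 6.8) and ended near (8.1, 7.4).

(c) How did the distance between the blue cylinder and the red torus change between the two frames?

-0.9

Before: roughly 5.9 units apart; after: 5.0. That's 0.9 units closer together.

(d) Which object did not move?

the green torus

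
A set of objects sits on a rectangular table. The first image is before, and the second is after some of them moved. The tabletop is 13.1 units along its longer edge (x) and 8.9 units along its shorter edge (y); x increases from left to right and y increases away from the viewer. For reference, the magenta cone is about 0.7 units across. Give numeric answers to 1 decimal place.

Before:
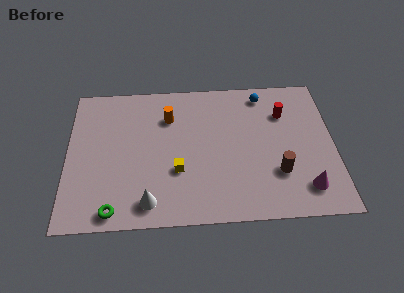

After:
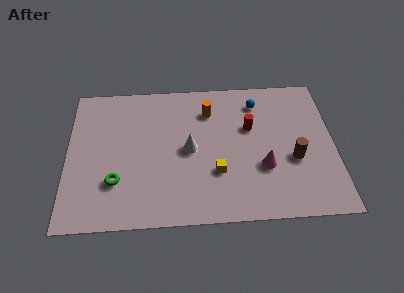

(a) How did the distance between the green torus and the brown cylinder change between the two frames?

+0.5

Before: roughly 8.2 units apart; after: 8.7. That's 0.5 units further apart.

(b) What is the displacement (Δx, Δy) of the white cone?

(2.0, 3.1)

From the two frames, the white cone sits at roughly (4.0, 1.3) before and (6.0, 4.4) after.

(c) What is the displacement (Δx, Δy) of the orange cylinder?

(2.0, 0.3)

The orange cylinder started near (5.0, 6.5) and ended near (7.0, 6.8).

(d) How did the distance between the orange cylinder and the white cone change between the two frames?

-2.7

The distance was about 5.3 in the first image and 2.6 in the second, so they moved 2.7 units closer together.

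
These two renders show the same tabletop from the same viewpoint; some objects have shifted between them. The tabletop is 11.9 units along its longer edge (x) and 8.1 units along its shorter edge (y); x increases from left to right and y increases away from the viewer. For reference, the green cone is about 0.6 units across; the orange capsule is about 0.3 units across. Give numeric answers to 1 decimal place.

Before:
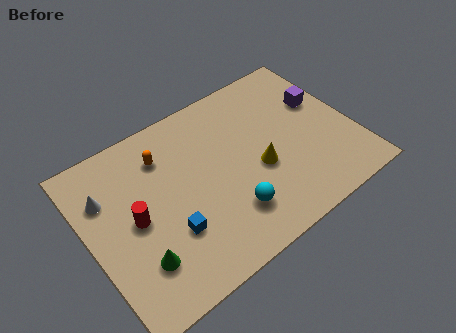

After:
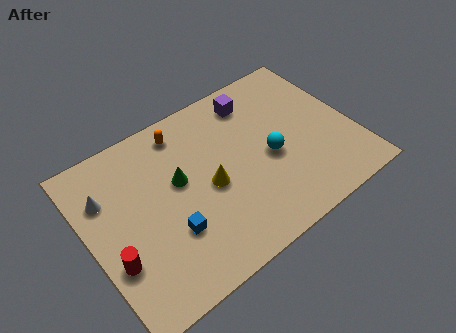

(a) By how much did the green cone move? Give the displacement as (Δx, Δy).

(2.3, 2.6)

The green cone started near (1.8, 2.1) and ended near (4.1, 4.7).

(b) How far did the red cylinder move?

1.8

The red cylinder was near (2.0, 4.0) before and (0.8, 2.7) after, so it travelled √(1.2² + 1.3²) ≈ 1.8 units.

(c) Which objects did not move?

the blue cube and the white cone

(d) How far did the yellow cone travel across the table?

2.2

From (7.5, 3.3) to (5.3, 3.7), the yellow cone covered √(2.2² + 0.4²) ≈ 2.2 units.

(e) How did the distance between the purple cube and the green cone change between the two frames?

-5.1

Before: roughly 9.5 units apart; after: 4.4. That's 5.1 units closer together.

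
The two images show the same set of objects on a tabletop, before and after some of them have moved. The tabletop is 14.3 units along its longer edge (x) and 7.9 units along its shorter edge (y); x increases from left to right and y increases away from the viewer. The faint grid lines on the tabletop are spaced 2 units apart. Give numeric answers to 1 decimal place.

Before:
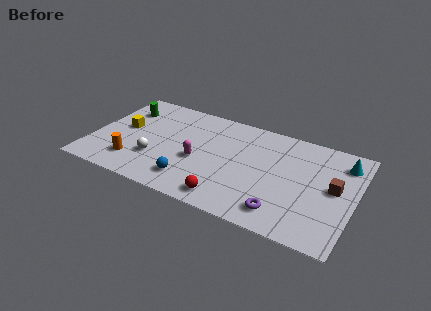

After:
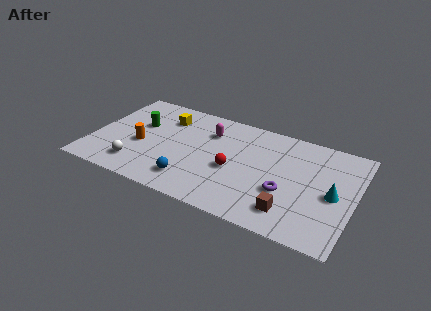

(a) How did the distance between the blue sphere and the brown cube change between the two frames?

-2.5

Before: roughly 7.9 units apart; after: 5.4. That's 2.5 units closer together.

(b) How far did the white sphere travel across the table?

1.3

From (3.6, 2.5) to (2.7, 1.6), the white sphere covered √(0.9² + 0.9²) ≈ 1.3 units.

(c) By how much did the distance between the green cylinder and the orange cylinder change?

-2.6

Before: roughly 4.2 units apart; after: 1.6. That's 2.6 units closer together.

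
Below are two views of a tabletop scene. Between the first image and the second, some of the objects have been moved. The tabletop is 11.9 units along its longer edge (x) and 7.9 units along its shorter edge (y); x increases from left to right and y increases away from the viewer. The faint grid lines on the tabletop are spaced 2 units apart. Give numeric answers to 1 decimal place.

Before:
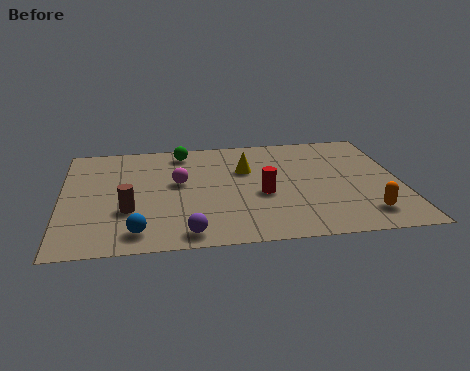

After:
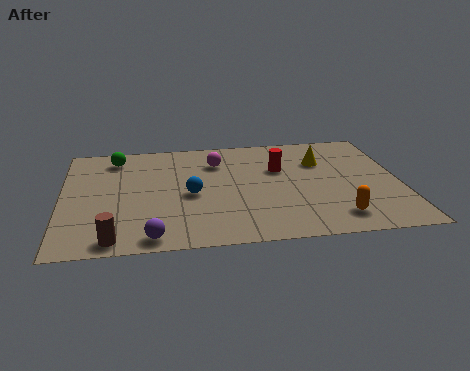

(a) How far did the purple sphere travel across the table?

1.2

From (4.3, 0.9) to (3.1, 0.8), the purple sphere covered √(1.2² + 0.1²) ≈ 1.2 units.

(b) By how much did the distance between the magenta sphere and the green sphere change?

+1.4

Before: roughly 2.3 units apart; after: 3.7. That's 1.4 units further apart.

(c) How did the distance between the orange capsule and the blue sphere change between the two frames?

-2.4

They were about 7.9 units apart before and 5.5 after — 2.4 units closer together.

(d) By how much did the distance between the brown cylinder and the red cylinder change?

+2.6

The distance was about 4.7 in the first image and 7.3 in the second, so they moved 2.6 units further apart.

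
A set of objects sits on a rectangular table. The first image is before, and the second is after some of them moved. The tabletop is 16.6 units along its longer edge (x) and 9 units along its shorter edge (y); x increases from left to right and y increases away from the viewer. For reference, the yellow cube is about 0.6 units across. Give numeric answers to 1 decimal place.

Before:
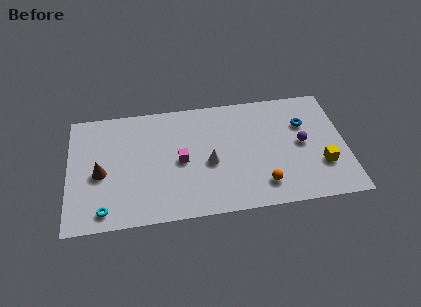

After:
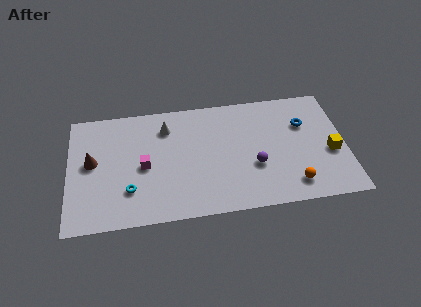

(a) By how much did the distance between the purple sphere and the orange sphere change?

-1.0

Before: roughly 3.8 units apart; after: 2.8. That's 1.0 units closer together.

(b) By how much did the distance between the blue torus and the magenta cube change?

+2.2

The distance was about 7.7 in the first image and 9.9 in the second, so they moved 2.2 units further apart.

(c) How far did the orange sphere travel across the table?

1.8

The orange sphere was near (11.5, 1.8) before and (13.3, 1.6) after, so it travelled √(1.8² + 0.2²) ≈ 1.8 units.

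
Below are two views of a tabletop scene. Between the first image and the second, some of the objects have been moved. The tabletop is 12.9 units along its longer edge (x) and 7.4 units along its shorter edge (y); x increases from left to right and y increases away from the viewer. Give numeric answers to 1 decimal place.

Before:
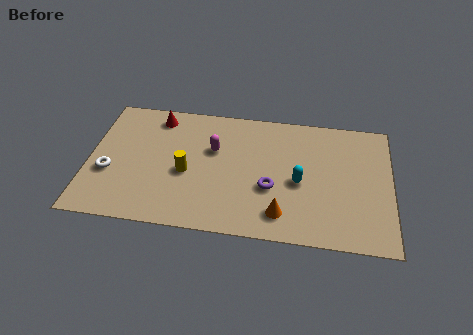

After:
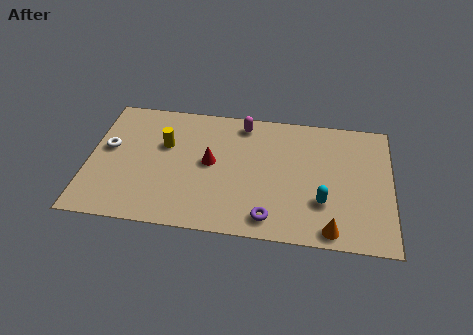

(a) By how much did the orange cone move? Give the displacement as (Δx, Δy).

(2.1, -0.6)

From the two frames, the orange cone sits at roughly (8.3, 1.4) before and (10.4, 0.8) after.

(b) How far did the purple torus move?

1.7

The purple torus was near (7.8, 2.8) before and (7.8, 1.1) after, so it travelled √(0.0² + 1.7²) ≈ 1.7 units.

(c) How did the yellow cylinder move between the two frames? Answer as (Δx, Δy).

(-1.0, 1.5)

The yellow cylinder started near (4.2, 3.2) and ended near (3.2, 4.7).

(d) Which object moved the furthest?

the red cone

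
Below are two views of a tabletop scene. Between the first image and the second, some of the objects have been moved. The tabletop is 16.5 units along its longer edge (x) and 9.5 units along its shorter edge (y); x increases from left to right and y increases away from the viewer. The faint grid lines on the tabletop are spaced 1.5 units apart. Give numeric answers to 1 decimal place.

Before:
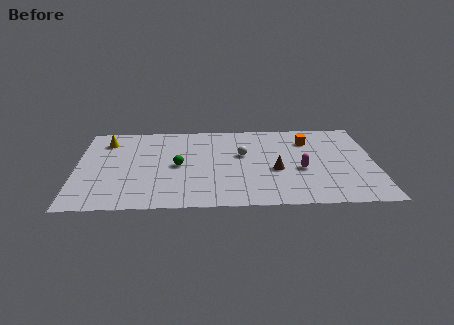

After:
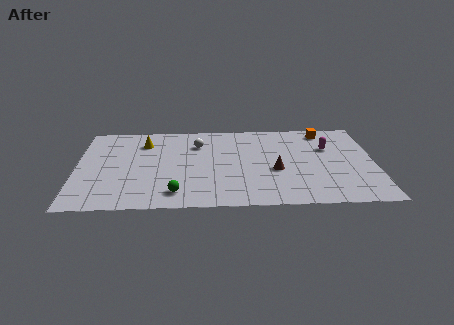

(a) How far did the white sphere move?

2.8

The white sphere moved from about (9.2, 5.7) to (6.7, 7.0), a distance of √(2.5² + 1.3²) ≈ 2.8.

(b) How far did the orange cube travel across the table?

1.3

The orange cube moved from about (12.9, 7.2) to (13.8, 8.2), a distance of √(0.9² + 1.0²) ≈ 1.3.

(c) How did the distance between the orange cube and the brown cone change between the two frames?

+1.3

They were about 3.8 units apart before and 5.1 after — 1.3 units further apart.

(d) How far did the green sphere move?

3.0

The green sphere moved from about (5.6, 4.6) to (5.5, 1.6), a distance of √(0.1² + 3.0²) ≈ 3.0.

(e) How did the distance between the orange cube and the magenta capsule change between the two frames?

-1.4

They were about 3.3 units apart before and 1.9 after — 1.4 units closer together.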